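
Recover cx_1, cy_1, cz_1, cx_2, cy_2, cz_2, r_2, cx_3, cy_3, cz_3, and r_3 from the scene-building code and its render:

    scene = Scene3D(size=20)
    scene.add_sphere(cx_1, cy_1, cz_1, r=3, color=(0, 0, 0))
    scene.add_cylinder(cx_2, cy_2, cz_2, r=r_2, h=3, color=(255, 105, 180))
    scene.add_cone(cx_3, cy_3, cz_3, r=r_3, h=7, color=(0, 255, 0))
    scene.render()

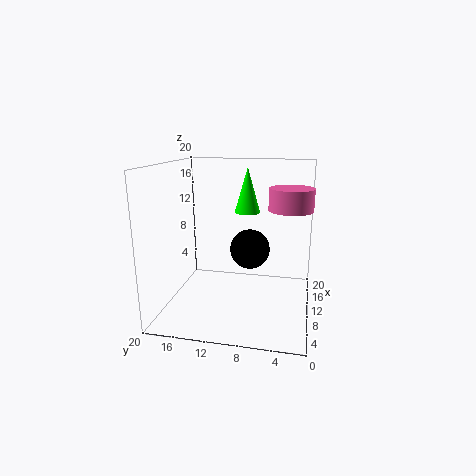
cx_1 = 14; cy_1 = 9; cz_1 = 7; cx_2 = 11; cy_2 = 3; cz_2 = 14; r_2 = 3; cx_3 = 17; cy_3 = 10; cz_3 = 12; r_3 = 2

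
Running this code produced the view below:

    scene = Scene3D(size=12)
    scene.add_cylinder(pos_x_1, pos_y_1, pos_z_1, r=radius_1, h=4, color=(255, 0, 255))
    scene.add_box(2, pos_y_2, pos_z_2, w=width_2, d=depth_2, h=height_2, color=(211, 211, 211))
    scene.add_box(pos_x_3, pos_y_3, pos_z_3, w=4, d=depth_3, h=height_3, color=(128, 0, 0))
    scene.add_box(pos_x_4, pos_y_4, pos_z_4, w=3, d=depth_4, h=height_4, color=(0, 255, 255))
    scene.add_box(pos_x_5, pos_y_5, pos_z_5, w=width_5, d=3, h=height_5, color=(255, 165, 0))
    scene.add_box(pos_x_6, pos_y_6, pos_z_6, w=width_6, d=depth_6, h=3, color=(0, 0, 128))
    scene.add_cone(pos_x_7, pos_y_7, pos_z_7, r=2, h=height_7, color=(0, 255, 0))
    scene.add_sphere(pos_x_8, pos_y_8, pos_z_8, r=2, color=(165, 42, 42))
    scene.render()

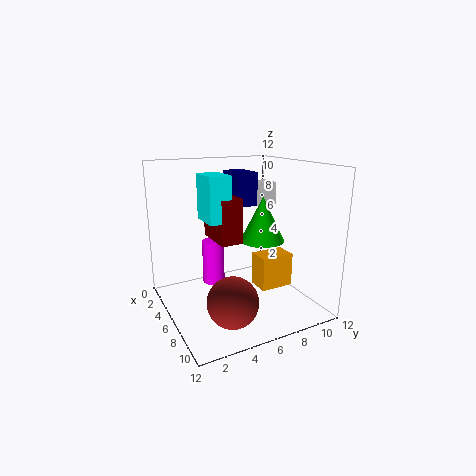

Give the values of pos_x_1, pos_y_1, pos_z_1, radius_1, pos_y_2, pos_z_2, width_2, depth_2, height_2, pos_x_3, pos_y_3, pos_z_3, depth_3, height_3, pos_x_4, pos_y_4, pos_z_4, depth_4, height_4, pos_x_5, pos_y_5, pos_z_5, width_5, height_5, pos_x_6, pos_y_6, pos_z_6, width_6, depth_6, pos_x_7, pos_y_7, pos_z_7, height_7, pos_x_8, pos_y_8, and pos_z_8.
pos_x_1 = 3; pos_y_1 = 5; pos_z_1 = 1; radius_1 = 1; pos_y_2 = 9; pos_z_2 = 8; width_2 = 2; depth_2 = 2; height_2 = 2; pos_x_3 = 1; pos_y_3 = 5; pos_z_3 = 5; depth_3 = 2; height_3 = 4; pos_x_4 = 2; pos_y_4 = 4; pos_z_4 = 7; depth_4 = 2; height_4 = 4; pos_x_5 = 5; pos_y_5 = 8; pos_z_5 = 1; width_5 = 2; height_5 = 3; pos_x_6 = 1; pos_y_6 = 7; pos_z_6 = 8; width_6 = 3; depth_6 = 2; pos_x_7 = 5; pos_y_7 = 9; pos_z_7 = 5; height_7 = 4; pos_x_8 = 9; pos_y_8 = 4; pos_z_8 = 2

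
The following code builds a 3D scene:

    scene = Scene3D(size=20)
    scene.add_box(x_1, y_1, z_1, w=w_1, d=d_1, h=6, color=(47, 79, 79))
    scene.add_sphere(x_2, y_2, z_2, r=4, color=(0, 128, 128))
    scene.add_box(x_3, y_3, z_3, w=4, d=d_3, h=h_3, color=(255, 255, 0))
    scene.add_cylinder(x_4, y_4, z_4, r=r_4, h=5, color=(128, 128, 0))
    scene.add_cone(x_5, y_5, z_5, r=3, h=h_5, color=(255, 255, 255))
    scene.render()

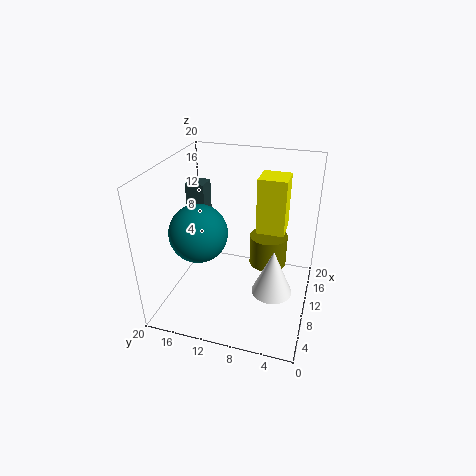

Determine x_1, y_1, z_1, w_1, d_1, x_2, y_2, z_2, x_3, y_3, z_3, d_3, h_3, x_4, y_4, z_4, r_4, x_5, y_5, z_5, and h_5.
x_1 = 15, y_1 = 17, z_1 = 9, w_1 = 3, d_1 = 3, x_2 = 8, y_2 = 15, z_2 = 11, x_3 = 12, y_3 = 4, z_3 = 10, d_3 = 4, h_3 = 8, x_4 = 17, y_4 = 7, z_4 = 2, r_4 = 3, x_5 = 11, y_5 = 5, z_5 = 1, h_5 = 7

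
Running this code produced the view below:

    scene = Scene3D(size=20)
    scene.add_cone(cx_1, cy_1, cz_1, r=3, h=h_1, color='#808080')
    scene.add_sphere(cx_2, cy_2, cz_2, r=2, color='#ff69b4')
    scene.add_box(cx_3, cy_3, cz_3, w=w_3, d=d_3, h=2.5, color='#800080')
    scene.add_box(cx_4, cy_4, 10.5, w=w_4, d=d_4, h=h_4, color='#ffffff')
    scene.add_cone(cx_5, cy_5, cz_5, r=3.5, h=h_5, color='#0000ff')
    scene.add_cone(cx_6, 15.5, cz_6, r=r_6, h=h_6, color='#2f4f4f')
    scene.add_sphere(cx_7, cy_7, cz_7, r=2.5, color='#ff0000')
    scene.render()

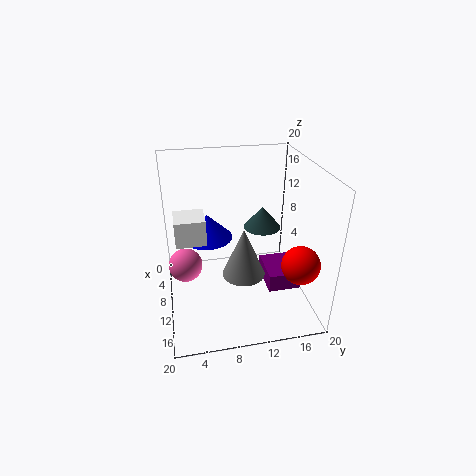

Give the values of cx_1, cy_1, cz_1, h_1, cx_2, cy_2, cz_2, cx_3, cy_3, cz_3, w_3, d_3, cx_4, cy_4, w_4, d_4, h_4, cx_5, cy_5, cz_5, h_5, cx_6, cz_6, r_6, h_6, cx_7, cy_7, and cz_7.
cx_1 = 11.5, cy_1 = 10.5, cz_1 = 5, h_1 = 7, cx_2 = 15, cy_2 = 2.5, cz_2 = 10, cx_3 = 9, cy_3 = 13.5, cz_3 = 3.5, w_3 = 5.5, d_3 = 4.5, cx_4 = 8, cy_4 = 1.5, w_4 = 4, d_4 = 4, h_4 = 3.5, cx_5 = 8, cy_5 = 6, cz_5 = 9.5, h_5 = 3.5, cx_6 = 3, cz_6 = 7.5, r_6 = 3, h_6 = 3.5, cx_7 = 16, cy_7 = 17, cz_7 = 8.5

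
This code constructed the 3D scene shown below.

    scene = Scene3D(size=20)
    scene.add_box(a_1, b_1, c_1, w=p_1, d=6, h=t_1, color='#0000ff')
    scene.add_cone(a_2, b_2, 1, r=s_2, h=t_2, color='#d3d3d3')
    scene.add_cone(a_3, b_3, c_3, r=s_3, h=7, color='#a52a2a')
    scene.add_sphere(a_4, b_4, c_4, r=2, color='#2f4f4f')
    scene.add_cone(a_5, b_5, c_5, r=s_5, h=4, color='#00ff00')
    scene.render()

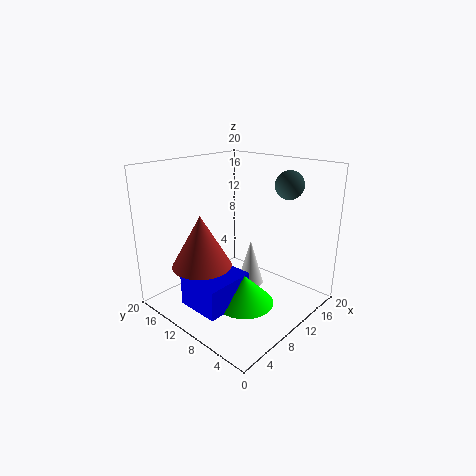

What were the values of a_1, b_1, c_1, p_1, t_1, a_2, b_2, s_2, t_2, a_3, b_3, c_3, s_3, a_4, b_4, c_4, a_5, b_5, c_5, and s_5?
a_1 = 2
b_1 = 7
c_1 = 2
p_1 = 7
t_1 = 4
a_2 = 14
b_2 = 11
s_2 = 2
t_2 = 7
a_3 = 5
b_3 = 12
c_3 = 7
s_3 = 4
a_4 = 16
b_4 = 6
c_4 = 17
a_5 = 8
b_5 = 7
c_5 = 2
s_5 = 4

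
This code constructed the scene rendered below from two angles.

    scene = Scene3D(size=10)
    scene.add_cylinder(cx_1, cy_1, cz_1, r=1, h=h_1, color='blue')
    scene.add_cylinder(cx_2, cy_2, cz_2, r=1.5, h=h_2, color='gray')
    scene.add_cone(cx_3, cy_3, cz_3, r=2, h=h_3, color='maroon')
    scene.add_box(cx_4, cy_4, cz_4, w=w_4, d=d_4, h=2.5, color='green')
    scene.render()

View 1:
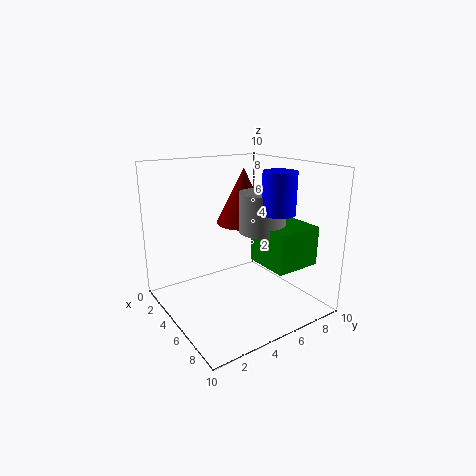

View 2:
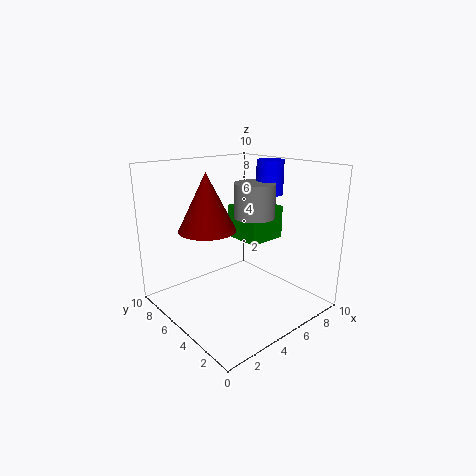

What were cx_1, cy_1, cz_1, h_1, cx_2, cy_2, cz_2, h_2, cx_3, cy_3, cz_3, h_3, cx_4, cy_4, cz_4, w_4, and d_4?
cx_1 = 8.5
cy_1 = 5.5
cz_1 = 7.5
h_1 = 2.5
cx_2 = 7
cy_2 = 5.5
cz_2 = 6
h_2 = 2.5
cx_3 = 3.5
cy_3 = 6.5
cz_3 = 5.5
h_3 = 4
cx_4 = 6.5
cy_4 = 5
cz_4 = 4
w_4 = 3
d_4 = 3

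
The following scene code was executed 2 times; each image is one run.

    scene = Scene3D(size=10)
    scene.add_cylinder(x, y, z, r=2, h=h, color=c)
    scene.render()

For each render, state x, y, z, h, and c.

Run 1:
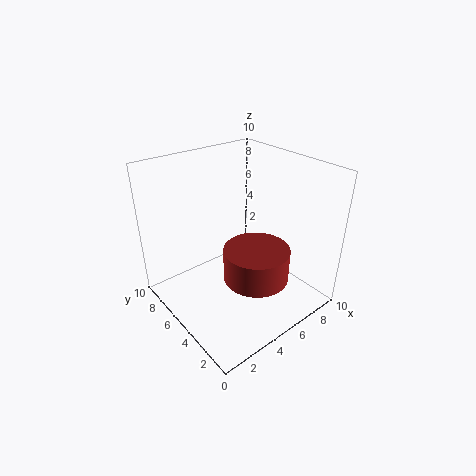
x = 4; y = 2; z = 4; h = 2; c = 'brown'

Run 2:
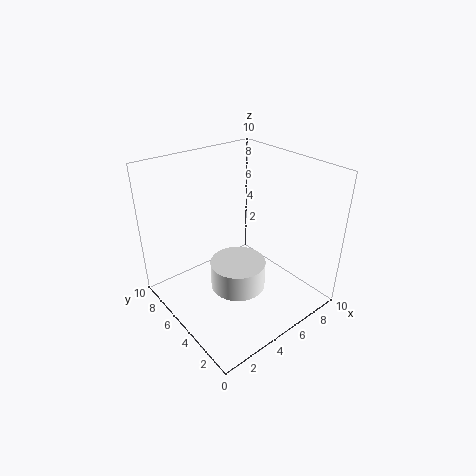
x = 5; y = 5; z = 1; h = 2; c = 'white'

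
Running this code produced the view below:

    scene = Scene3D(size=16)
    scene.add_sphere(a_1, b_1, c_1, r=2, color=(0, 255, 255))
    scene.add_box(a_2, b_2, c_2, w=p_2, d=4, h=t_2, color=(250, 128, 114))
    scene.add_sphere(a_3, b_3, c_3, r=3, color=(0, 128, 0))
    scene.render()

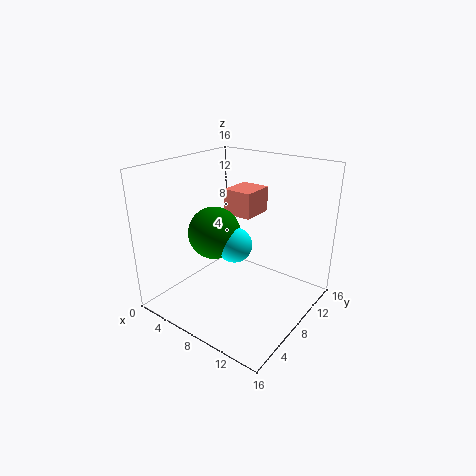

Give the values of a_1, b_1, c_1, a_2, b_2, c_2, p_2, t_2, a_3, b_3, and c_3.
a_1 = 7.5; b_1 = 8; c_1 = 7; a_2 = 4.5; b_2 = 10; c_2 = 9.5; p_2 = 3.5; t_2 = 3; a_3 = 5; b_3 = 7.5; c_3 = 8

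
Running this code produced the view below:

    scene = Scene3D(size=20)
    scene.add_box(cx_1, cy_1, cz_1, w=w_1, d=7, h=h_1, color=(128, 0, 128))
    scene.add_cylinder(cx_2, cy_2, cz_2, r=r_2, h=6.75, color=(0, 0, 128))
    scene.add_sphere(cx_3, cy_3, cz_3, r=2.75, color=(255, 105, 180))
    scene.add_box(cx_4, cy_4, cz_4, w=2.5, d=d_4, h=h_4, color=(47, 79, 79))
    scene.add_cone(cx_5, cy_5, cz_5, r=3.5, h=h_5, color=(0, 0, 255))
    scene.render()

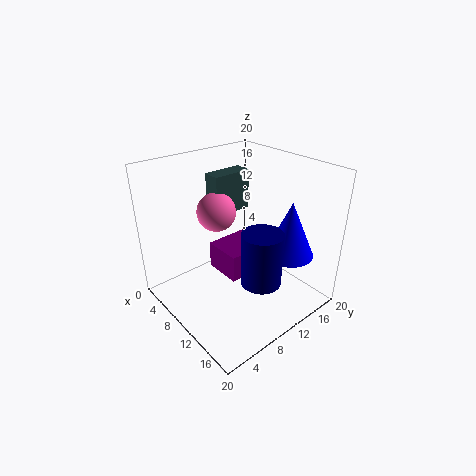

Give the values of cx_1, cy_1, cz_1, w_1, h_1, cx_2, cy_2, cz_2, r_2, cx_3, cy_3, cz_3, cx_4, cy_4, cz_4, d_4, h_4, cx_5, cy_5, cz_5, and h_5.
cx_1 = 3; cy_1 = 10; cz_1 = 1.75; w_1 = 6; h_1 = 4.25; cx_2 = 16.75; cy_2 = 8; cz_2 = 7.5; r_2 = 2.5; cx_3 = 6.5; cy_3 = 9; cz_3 = 13; cx_4 = 4.25; cy_4 = 9; cz_4 = 12.25; d_4 = 5.75; h_4 = 5.75; cx_5 = 14.25; cy_5 = 16; cz_5 = 7; h_5 = 8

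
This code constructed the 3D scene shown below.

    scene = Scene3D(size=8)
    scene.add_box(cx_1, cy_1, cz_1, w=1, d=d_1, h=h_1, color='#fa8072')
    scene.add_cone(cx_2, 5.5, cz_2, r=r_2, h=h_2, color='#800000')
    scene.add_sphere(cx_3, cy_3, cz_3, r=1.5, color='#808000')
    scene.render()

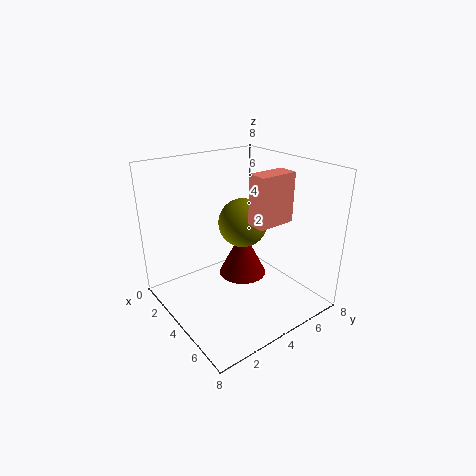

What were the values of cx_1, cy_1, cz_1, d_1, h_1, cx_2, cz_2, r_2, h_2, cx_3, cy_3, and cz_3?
cx_1 = 5.5, cy_1 = 3.5, cz_1 = 5.5, d_1 = 2, h_1 = 2.5, cx_2 = 2.5, cz_2 = 0.5, r_2 = 1.5, h_2 = 3, cx_3 = 2.5, cy_3 = 5.5, cz_3 = 4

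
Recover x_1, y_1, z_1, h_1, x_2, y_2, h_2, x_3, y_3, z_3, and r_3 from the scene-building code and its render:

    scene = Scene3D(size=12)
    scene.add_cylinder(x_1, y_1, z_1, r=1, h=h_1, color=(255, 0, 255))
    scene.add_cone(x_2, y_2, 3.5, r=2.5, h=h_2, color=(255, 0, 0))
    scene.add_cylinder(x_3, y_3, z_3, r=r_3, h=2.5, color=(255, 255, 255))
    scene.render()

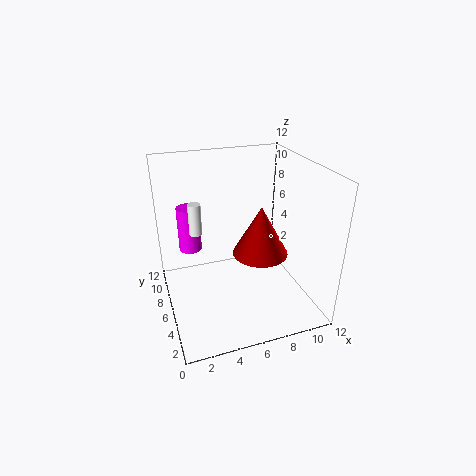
x_1 = 2.5
y_1 = 9
z_1 = 4
h_1 = 4
x_2 = 8.5
y_2 = 7
h_2 = 4.5
x_3 = 2.5
y_3 = 6
z_3 = 7
r_3 = 0.5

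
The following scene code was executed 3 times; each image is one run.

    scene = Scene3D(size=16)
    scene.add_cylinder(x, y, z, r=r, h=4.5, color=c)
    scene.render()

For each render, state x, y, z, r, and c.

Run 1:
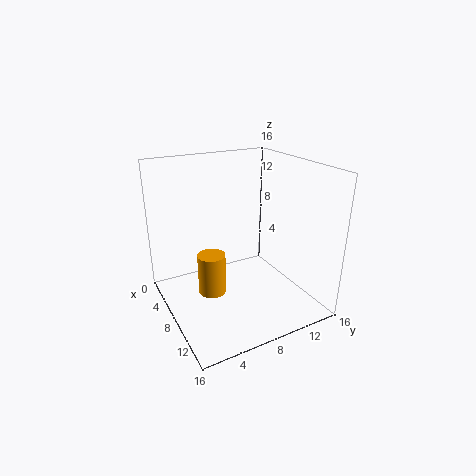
x = 8.5, y = 4.5, z = 2.5, r = 1.5, c = 'orange'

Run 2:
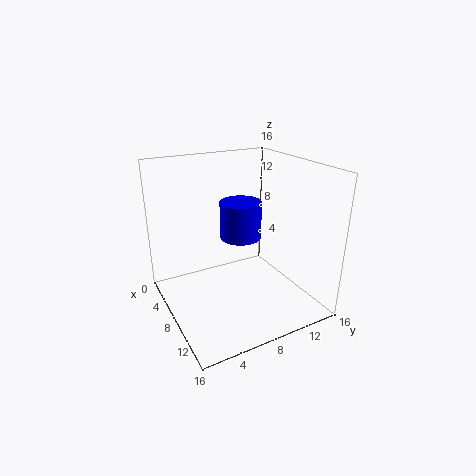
x = 5, y = 10, z = 6.5, r = 2.5, c = 'blue'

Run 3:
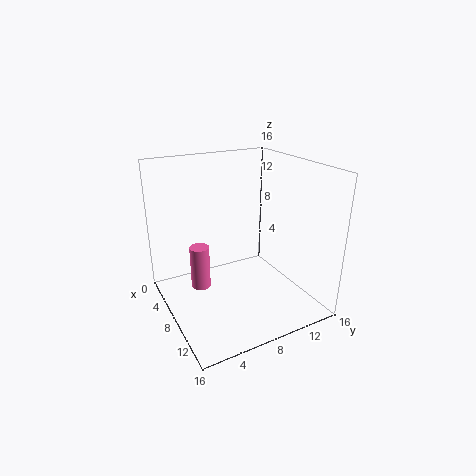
x = 9, y = 3, z = 4, r = 1, c = 'hotpink'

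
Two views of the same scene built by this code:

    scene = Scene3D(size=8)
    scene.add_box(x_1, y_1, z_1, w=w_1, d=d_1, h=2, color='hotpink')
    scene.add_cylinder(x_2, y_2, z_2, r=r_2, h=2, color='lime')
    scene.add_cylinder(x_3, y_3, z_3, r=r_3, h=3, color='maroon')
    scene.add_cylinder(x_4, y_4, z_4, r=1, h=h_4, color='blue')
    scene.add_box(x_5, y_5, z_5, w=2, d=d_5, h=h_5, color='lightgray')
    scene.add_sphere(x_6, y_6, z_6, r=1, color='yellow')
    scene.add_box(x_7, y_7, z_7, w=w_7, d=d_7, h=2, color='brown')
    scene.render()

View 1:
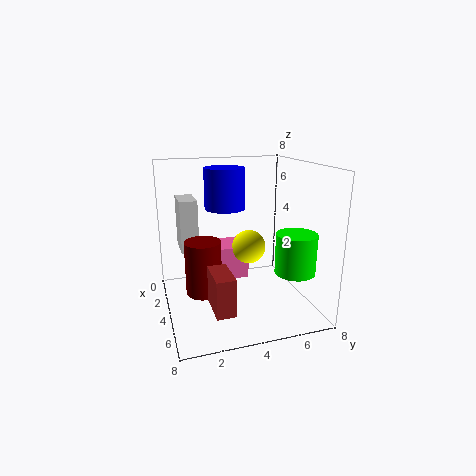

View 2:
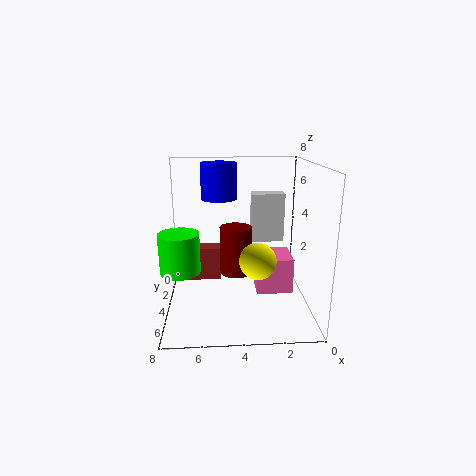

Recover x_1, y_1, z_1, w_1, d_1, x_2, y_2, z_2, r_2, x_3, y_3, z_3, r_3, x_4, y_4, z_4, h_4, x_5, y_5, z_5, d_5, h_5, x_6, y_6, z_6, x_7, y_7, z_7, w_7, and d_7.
x_1 = 1; y_1 = 3; z_1 = 1; w_1 = 2; d_1 = 2; x_2 = 7; y_2 = 6; z_2 = 3; r_2 = 1; x_3 = 4; y_3 = 2; z_3 = 1; r_3 = 1; x_4 = 5; y_4 = 3; z_4 = 6; h_4 = 2; x_5 = 1; y_5 = 1; z_5 = 3; d_5 = 1; h_5 = 3; x_6 = 3; y_6 = 5; z_6 = 3; x_7 = 5; y_7 = 2; z_7 = 1; w_7 = 2; d_7 = 1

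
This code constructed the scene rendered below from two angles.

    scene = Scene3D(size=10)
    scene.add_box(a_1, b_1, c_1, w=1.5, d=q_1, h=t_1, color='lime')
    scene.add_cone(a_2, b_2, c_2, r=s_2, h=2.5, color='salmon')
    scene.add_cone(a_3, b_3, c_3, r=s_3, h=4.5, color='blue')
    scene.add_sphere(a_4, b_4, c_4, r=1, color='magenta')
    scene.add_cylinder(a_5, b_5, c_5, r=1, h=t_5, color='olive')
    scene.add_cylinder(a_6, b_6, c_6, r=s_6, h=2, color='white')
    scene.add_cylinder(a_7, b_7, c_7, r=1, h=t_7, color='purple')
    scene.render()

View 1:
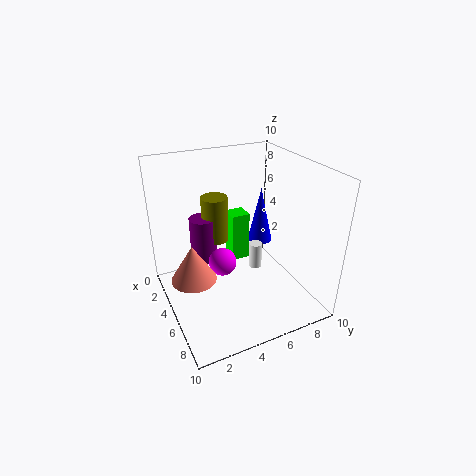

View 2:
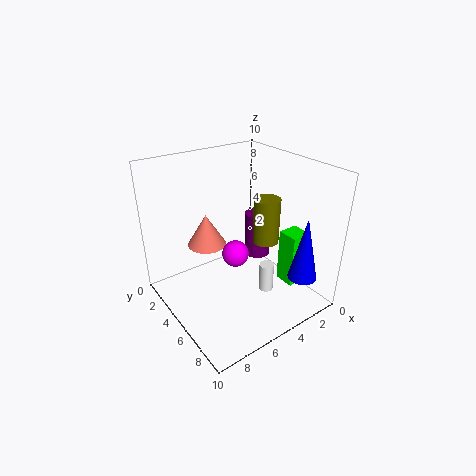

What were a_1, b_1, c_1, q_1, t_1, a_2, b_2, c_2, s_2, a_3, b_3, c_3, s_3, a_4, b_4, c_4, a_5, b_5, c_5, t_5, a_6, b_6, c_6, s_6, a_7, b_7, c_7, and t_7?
a_1 = 0.5
b_1 = 6
c_1 = 1
q_1 = 1.5
t_1 = 4
a_2 = 5.5
b_2 = 1.5
c_2 = 3
s_2 = 1.5
a_3 = 2
b_3 = 8.5
c_3 = 2.5
s_3 = 1
a_4 = 4.5
b_4 = 4
c_4 = 3
a_5 = 2
b_5 = 4.5
c_5 = 3.5
t_5 = 3.5
a_6 = 4
b_6 = 7
c_6 = 1.5
s_6 = 0.5
a_7 = 2
b_7 = 3.5
c_7 = 2
t_7 = 3.5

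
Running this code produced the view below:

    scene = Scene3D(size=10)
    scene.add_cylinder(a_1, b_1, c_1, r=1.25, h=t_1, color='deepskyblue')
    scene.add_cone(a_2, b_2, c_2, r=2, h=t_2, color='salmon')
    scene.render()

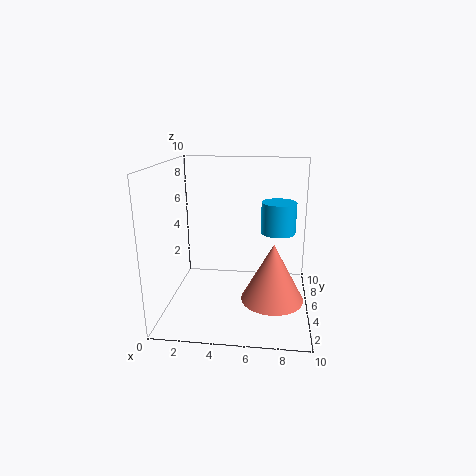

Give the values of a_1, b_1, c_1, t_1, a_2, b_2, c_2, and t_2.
a_1 = 7.75, b_1 = 6.5, c_1 = 5, t_1 = 2.25, a_2 = 7.5, b_2 = 2.75, c_2 = 1.75, t_2 = 3.75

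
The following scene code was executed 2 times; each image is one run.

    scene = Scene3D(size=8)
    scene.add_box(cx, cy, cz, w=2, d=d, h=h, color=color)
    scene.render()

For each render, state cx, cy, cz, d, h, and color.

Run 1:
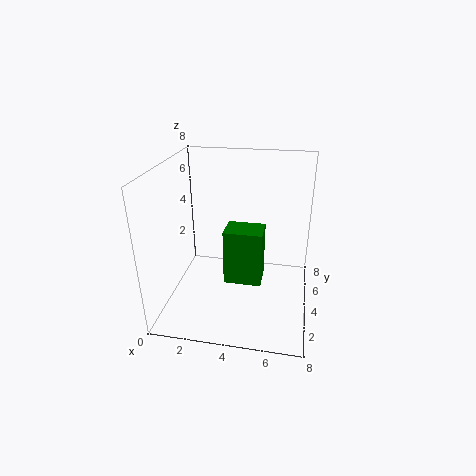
cx = 3.5
cy = 2.5
cz = 2
d = 1.5
h = 3
color = 'green'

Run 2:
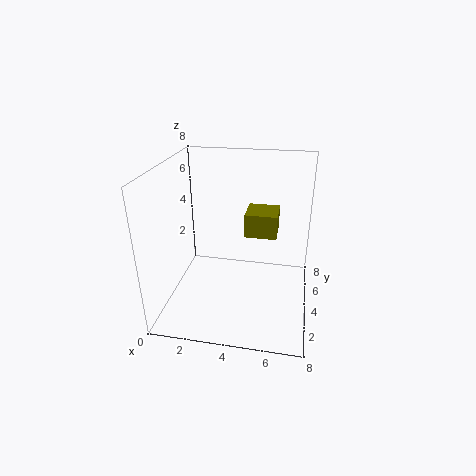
cx = 4
cy = 6
cz = 3
d = 2
h = 1.5
color = 'olive'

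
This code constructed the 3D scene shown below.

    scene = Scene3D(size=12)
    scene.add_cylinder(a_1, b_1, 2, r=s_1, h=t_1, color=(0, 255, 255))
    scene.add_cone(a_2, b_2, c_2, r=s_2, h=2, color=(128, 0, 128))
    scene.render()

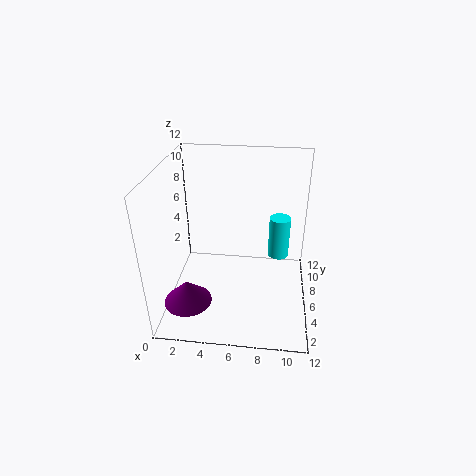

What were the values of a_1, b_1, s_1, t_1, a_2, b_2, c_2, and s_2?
a_1 = 9.5, b_1 = 10, s_1 = 1, t_1 = 4, a_2 = 2, b_2 = 3.5, c_2 = 1, s_2 = 2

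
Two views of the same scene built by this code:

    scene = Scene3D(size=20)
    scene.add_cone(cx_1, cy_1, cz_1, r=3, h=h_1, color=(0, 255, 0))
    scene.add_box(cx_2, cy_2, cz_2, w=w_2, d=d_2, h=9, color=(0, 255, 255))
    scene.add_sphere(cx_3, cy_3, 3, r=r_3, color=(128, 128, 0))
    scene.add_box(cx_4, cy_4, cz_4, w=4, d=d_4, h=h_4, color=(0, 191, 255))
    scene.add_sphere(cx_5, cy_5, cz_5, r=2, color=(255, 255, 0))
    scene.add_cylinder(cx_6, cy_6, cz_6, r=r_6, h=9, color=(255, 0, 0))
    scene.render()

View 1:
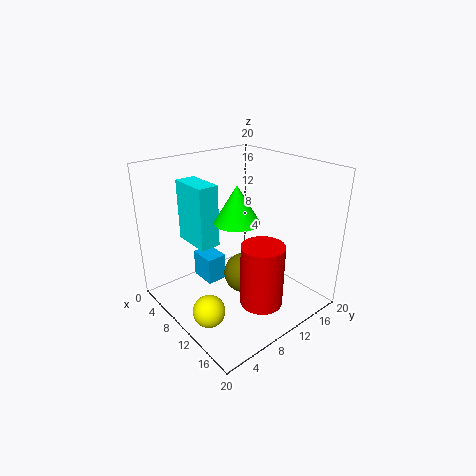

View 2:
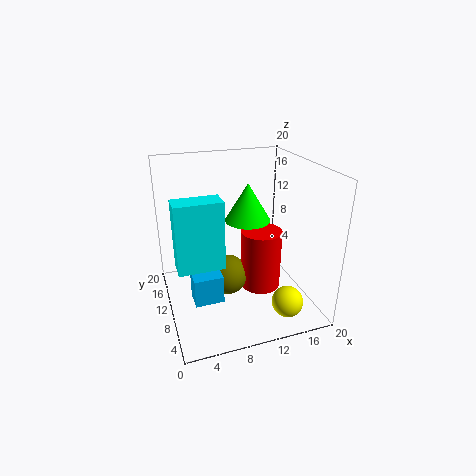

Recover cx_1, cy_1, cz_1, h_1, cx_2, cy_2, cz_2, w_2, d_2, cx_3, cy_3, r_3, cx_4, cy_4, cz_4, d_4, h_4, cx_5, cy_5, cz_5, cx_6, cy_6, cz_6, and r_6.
cx_1 = 11, cy_1 = 9, cz_1 = 13, h_1 = 5, cx_2 = 1, cy_2 = 6, cz_2 = 8, w_2 = 6, d_2 = 3, cx_3 = 9, cy_3 = 12, r_3 = 3, cx_4 = 3, cy_4 = 7, cz_4 = 2, d_4 = 3, h_4 = 4, cx_5 = 14, cy_5 = 2, cz_5 = 4, cx_6 = 14, cy_6 = 11, cz_6 = 1, r_6 = 3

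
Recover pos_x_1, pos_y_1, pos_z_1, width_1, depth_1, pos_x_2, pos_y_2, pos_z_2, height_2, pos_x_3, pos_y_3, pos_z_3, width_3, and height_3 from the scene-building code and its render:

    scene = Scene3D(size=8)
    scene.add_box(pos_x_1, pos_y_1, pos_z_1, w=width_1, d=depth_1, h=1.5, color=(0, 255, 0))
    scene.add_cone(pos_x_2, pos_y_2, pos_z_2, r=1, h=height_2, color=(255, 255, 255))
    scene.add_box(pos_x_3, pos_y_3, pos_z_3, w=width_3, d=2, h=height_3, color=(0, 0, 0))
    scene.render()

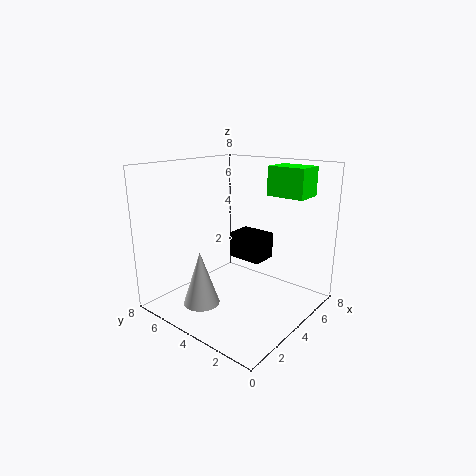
pos_x_1 = 4.5, pos_y_1 = 0.5, pos_z_1 = 6.5, width_1 = 1.5, depth_1 = 2, pos_x_2 = 2, pos_y_2 = 5, pos_z_2 = 0.5, height_2 = 3, pos_x_3 = 4.5, pos_y_3 = 3, pos_z_3 = 2.5, width_3 = 1.5, height_3 = 1.5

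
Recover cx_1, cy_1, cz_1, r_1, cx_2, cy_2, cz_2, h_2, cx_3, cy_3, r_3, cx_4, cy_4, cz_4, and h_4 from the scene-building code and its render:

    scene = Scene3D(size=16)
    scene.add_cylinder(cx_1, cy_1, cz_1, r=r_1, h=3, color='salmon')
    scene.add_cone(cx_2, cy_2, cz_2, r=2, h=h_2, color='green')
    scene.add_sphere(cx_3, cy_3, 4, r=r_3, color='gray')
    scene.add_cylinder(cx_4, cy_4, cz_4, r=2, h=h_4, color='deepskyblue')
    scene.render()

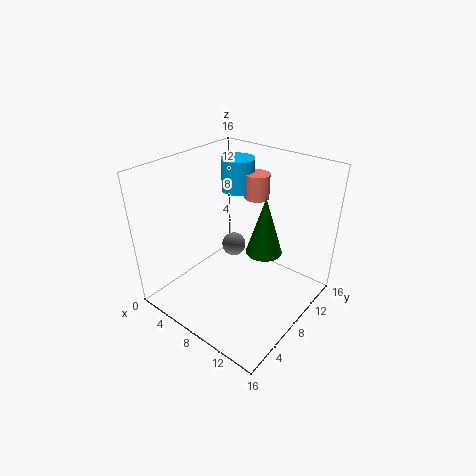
cx_1 = 6.5
cy_1 = 13.5
cz_1 = 10.5
r_1 = 1.5
cx_2 = 10.5
cy_2 = 9.5
cz_2 = 6.5
h_2 = 6.5
cx_3 = 4.5
cy_3 = 11.5
r_3 = 1.5
cx_4 = 4
cy_4 = 13
cz_4 = 11
h_4 = 4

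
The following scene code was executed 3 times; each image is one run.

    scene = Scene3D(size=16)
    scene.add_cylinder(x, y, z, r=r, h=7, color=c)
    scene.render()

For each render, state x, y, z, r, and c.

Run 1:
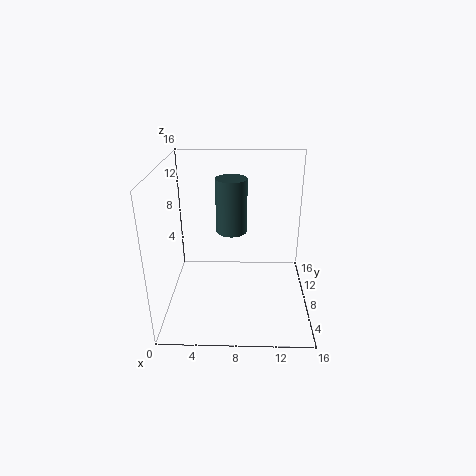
x = 7
y = 14
z = 6
r = 2
c = 'darkslategray'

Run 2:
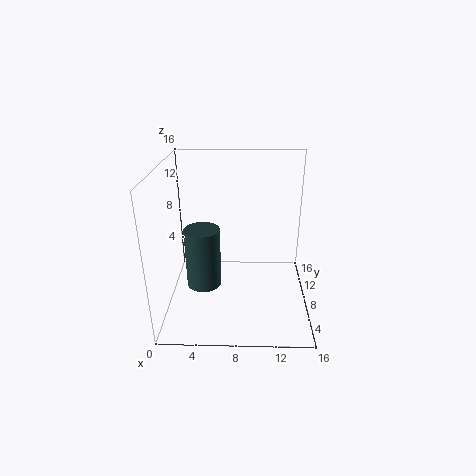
x = 4
y = 8
z = 2
r = 2
c = 'darkslategray'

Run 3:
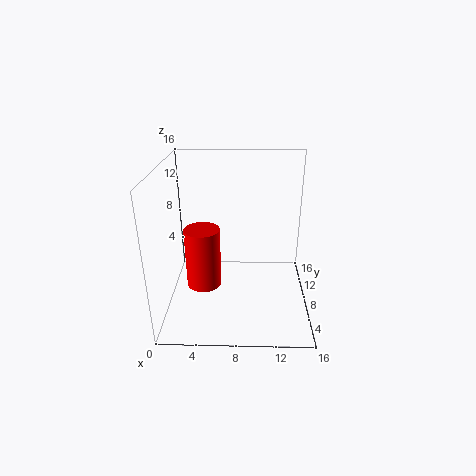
x = 4
y = 8
z = 2
r = 2
c = 'red'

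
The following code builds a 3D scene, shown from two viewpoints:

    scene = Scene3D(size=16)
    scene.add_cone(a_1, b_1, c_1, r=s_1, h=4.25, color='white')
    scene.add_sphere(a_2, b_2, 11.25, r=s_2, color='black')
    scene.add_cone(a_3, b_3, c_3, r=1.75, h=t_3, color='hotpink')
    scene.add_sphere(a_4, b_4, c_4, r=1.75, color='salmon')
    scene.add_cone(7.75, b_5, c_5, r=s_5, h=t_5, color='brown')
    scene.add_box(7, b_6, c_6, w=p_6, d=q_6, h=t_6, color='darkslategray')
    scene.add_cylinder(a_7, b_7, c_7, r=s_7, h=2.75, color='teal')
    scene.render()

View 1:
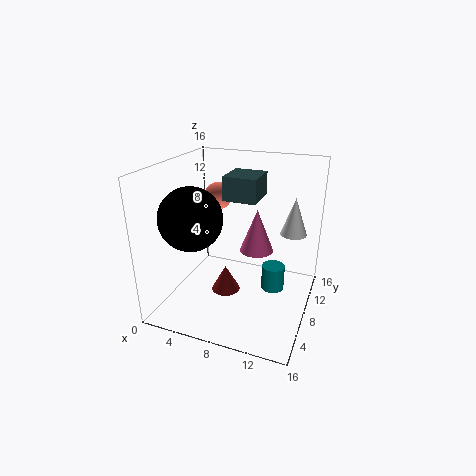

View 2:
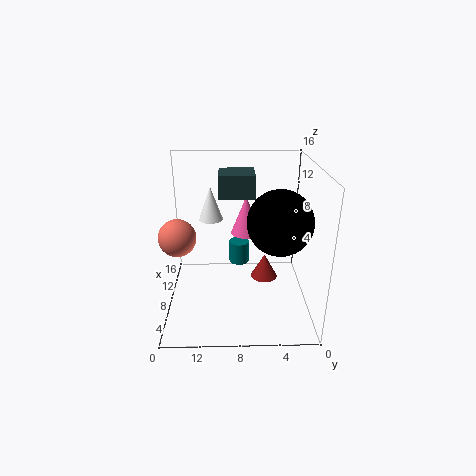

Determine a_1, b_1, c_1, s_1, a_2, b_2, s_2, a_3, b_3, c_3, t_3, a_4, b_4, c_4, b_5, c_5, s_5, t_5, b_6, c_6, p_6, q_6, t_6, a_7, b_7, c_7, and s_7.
a_1 = 13.5, b_1 = 11.25, c_1 = 8, s_1 = 1.5, a_2 = 4.5, b_2 = 4, s_2 = 3.25, a_3 = 10.5, b_3 = 7, c_3 = 7.5, t_3 = 4.5, a_4 = 3, b_4 = 13.75, c_4 = 10.5, b_5 = 5, c_5 = 3.25, s_5 = 1.5, t_5 = 2.75, b_6 = 6.25, c_6 = 12.75, p_6 = 3.5, q_6 = 3.75, t_6 = 2.5, a_7 = 12.25, b_7 = 7.75, c_7 = 2.75, s_7 = 1.25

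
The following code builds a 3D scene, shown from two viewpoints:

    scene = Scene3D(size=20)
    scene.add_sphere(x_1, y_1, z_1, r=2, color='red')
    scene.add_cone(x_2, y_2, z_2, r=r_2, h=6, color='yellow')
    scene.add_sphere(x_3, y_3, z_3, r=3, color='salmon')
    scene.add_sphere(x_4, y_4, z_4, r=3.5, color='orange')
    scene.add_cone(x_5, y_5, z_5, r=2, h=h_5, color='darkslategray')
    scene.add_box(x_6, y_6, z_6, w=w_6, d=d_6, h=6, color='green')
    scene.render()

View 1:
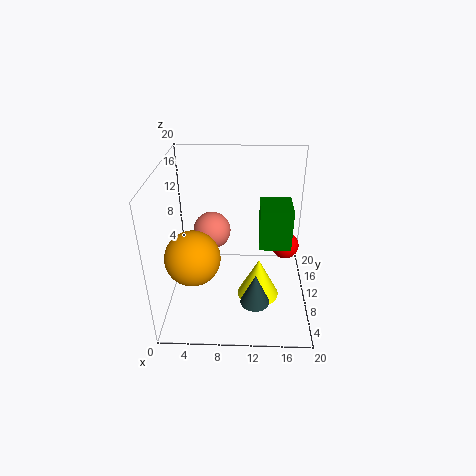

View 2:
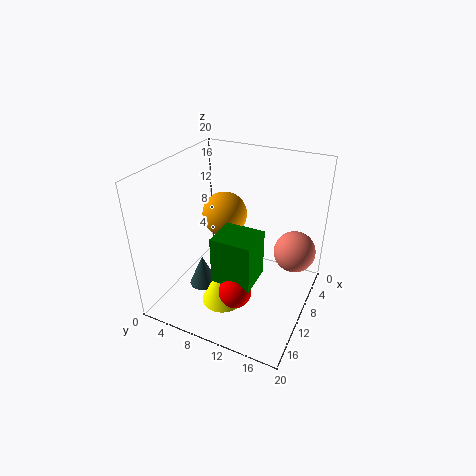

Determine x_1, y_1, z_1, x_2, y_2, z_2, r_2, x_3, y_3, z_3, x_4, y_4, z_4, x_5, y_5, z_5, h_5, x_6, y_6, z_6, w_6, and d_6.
x_1 = 17; y_1 = 13; z_1 = 7; x_2 = 13; y_2 = 9; z_2 = 1; r_2 = 3; x_3 = 5.5; y_3 = 17; z_3 = 7; x_4 = 4.5; y_4 = 5; z_4 = 10; x_5 = 12.5; y_5 = 5.5; z_5 = 2.5; h_5 = 4.5; x_6 = 13; y_6 = 10; z_6 = 8; w_6 = 4.5; d_6 = 5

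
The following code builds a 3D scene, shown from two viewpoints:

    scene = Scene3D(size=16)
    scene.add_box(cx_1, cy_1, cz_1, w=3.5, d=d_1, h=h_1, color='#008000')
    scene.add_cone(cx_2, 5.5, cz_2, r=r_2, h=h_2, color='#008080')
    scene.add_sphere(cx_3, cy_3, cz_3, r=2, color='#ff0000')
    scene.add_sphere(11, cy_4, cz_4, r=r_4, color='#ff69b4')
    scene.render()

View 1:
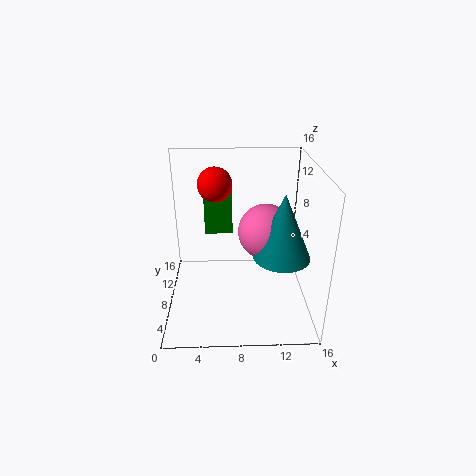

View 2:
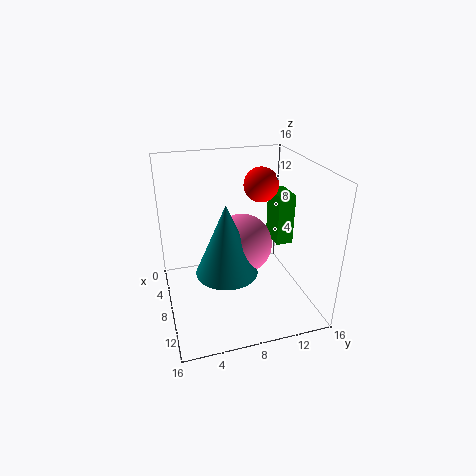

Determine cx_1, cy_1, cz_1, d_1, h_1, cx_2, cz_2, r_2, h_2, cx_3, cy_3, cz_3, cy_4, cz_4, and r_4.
cx_1 = 4, cy_1 = 13, cz_1 = 6, d_1 = 2, h_1 = 6, cx_2 = 12.5, cz_2 = 7, r_2 = 3, h_2 = 7, cx_3 = 5.5, cy_3 = 11.5, cz_3 = 13, cy_4 = 7.5, cz_4 = 9, r_4 = 3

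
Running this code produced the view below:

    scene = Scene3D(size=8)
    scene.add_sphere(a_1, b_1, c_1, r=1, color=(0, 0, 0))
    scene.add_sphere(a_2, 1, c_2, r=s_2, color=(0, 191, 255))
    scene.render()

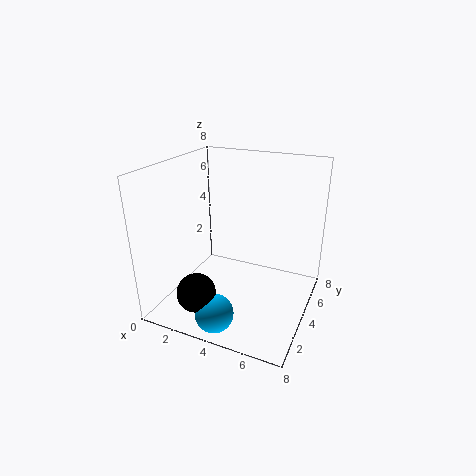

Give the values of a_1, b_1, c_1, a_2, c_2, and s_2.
a_1 = 3; b_1 = 1; c_1 = 2; a_2 = 4; c_2 = 1; s_2 = 1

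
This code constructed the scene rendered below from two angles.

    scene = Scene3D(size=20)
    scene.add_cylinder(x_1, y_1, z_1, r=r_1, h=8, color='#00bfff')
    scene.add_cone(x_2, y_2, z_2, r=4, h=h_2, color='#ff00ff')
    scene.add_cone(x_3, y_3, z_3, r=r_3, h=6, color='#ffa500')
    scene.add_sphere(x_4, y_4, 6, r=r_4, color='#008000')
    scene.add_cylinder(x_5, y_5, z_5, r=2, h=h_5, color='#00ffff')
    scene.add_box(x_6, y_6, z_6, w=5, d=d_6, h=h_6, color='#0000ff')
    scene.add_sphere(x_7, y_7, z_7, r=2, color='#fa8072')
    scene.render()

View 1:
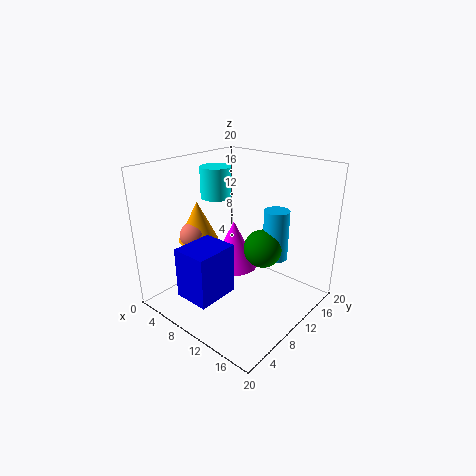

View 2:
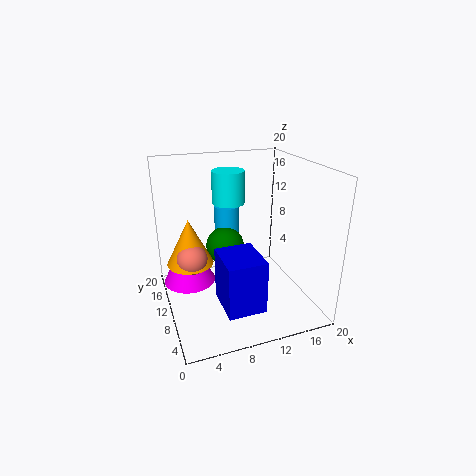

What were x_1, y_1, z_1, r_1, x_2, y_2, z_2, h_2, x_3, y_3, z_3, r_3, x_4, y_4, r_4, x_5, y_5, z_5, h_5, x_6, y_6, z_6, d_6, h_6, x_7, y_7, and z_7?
x_1 = 11; y_1 = 18; z_1 = 4; r_1 = 2; x_2 = 4; y_2 = 16; z_2 = 1; h_2 = 8; x_3 = 3; y_3 = 9; z_3 = 8; r_3 = 3; x_4 = 10; y_4 = 16; r_4 = 3; x_5 = 8; y_5 = 8; z_5 = 16; h_5 = 4; x_6 = 6; y_6 = 2; z_6 = 3; d_6 = 6; h_6 = 7; x_7 = 3; y_7 = 8; z_7 = 9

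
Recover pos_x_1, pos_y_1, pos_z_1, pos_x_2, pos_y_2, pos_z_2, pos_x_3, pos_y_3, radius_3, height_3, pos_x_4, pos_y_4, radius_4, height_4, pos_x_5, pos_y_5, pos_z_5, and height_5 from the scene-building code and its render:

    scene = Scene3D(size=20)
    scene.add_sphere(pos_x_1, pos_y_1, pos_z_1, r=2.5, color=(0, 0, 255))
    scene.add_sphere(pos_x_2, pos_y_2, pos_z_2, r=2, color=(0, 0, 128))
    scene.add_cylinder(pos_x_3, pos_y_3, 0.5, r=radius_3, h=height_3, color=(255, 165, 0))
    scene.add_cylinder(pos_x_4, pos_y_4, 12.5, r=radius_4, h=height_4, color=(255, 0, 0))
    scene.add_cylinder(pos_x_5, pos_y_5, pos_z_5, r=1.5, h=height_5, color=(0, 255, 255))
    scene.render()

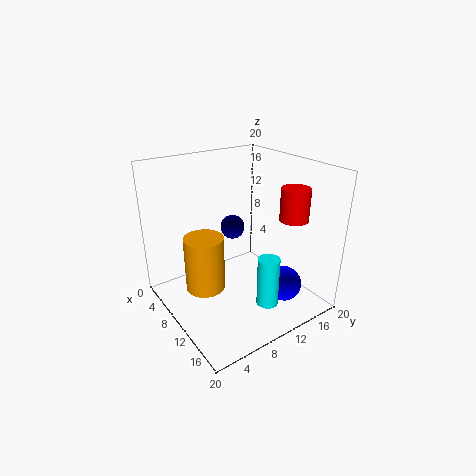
pos_x_1 = 14.5
pos_y_1 = 15
pos_z_1 = 3
pos_x_2 = 2
pos_y_2 = 14.5
pos_z_2 = 7.5
pos_x_3 = 5.5
pos_y_3 = 7
radius_3 = 3
height_3 = 8.5
pos_x_4 = 14
pos_y_4 = 16.5
radius_4 = 2
height_4 = 4.5
pos_x_5 = 15
pos_y_5 = 11.5
pos_z_5 = 1.5
height_5 = 7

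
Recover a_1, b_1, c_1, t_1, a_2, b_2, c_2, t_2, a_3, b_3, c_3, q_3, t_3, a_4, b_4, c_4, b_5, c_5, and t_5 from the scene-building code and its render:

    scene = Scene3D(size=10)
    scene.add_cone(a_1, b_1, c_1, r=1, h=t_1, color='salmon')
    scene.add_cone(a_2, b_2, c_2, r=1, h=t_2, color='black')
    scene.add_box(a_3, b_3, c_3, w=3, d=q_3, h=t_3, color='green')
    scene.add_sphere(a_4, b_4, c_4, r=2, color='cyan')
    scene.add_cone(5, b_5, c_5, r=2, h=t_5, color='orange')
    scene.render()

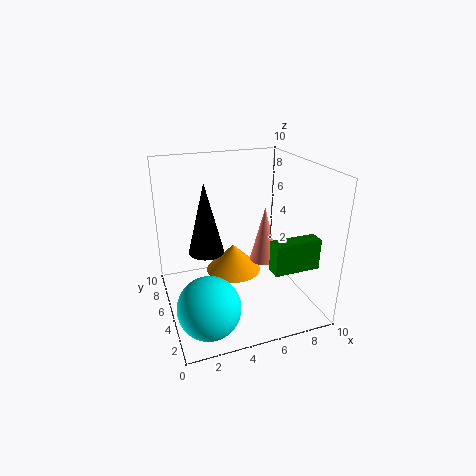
a_1 = 7, b_1 = 5, c_1 = 3, t_1 = 4, a_2 = 2, b_2 = 2, c_2 = 6, t_2 = 4, a_3 = 6, b_3 = 1, c_3 = 4, q_3 = 1, t_3 = 2, a_4 = 2, b_4 = 2, c_4 = 2, b_5 = 6, c_5 = 2, t_5 = 2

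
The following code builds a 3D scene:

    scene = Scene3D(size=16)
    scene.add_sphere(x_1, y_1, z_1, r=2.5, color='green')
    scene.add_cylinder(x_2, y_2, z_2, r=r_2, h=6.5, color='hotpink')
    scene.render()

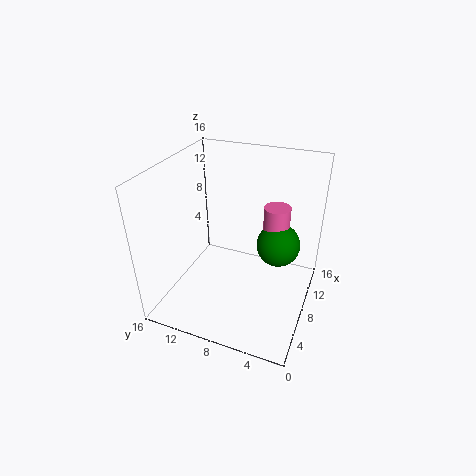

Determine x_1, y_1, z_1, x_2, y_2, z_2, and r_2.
x_1 = 10.5
y_1 = 4
z_1 = 6.5
x_2 = 11
y_2 = 4.5
z_2 = 4.5
r_2 = 1.5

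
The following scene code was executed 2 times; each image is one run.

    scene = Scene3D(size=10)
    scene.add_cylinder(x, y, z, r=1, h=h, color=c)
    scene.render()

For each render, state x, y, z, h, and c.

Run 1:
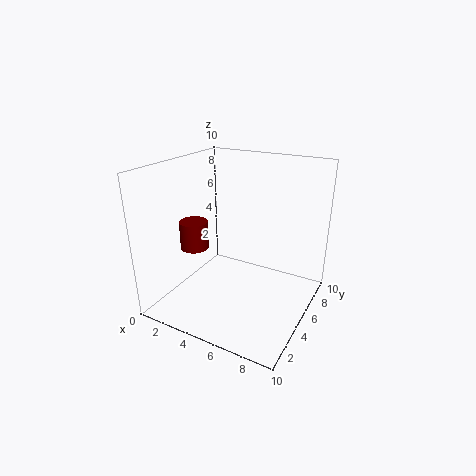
x = 2; y = 4; z = 4; h = 2; c = 'maroon'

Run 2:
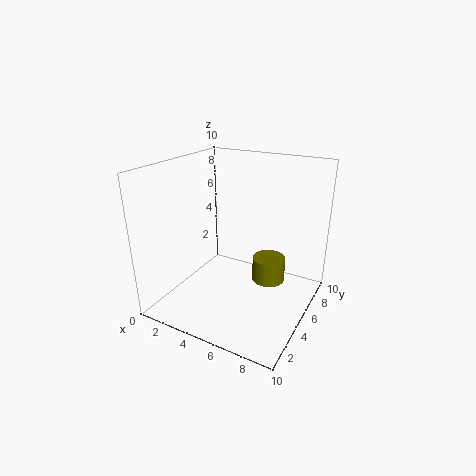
x = 8; y = 3.5; z = 3.5; h = 1.5; c = 'olive'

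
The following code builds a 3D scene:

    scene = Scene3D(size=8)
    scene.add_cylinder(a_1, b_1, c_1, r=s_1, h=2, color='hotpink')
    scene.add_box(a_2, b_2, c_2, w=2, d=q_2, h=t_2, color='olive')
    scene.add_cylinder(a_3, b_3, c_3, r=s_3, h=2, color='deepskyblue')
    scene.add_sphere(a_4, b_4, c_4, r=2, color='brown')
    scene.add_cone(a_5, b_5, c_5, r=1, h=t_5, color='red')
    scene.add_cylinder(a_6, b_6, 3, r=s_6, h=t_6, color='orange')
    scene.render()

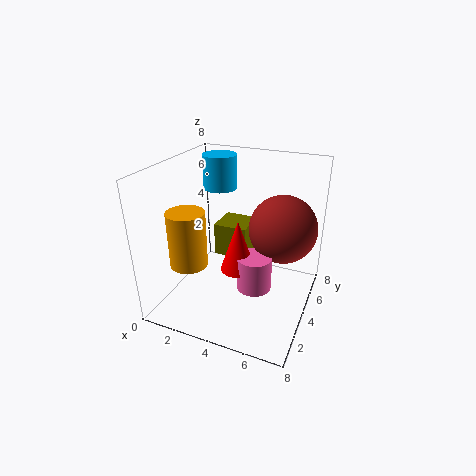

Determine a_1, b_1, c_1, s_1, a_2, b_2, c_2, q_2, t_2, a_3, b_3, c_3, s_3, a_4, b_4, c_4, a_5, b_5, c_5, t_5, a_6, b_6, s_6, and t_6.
a_1 = 5
b_1 = 4
c_1 = 1
s_1 = 1
a_2 = 2
b_2 = 5
c_2 = 2
q_2 = 2
t_2 = 2
a_3 = 2
b_3 = 6
c_3 = 6
s_3 = 1
a_4 = 6
b_4 = 6
c_4 = 4
a_5 = 4
b_5 = 4
c_5 = 2
t_5 = 3
a_6 = 2
b_6 = 2
s_6 = 1
t_6 = 3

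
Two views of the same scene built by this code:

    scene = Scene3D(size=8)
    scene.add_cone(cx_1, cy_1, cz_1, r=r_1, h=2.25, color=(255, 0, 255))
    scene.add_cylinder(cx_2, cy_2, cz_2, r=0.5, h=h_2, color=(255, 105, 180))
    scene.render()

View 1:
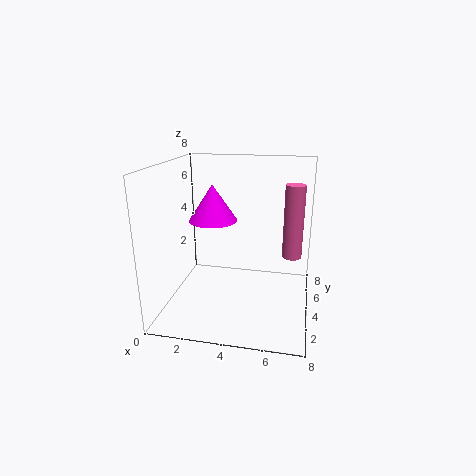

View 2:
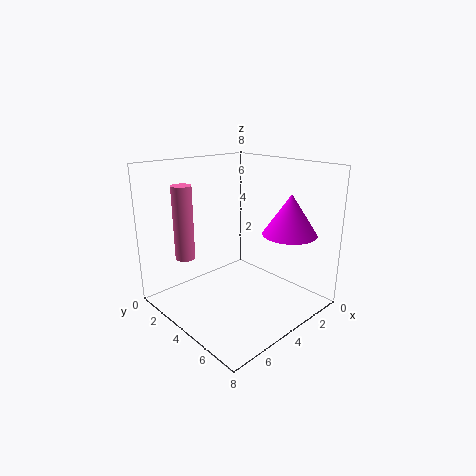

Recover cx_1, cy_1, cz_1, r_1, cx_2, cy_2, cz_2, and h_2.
cx_1 = 2, cy_1 = 6, cz_1 = 4.25, r_1 = 1.5, cx_2 = 7, cy_2 = 3.25, cz_2 = 3.5, h_2 = 3.75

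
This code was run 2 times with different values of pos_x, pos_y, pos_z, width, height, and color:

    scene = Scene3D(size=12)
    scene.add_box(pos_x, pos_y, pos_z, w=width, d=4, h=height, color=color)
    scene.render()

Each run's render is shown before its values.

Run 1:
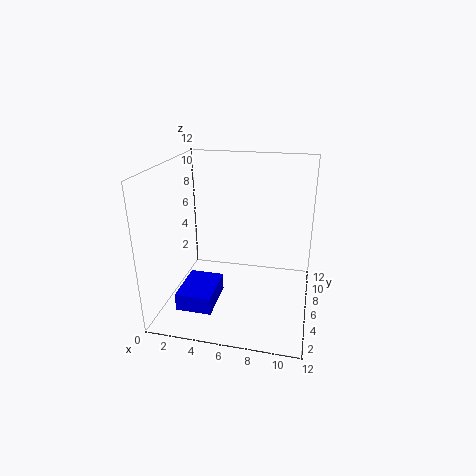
pos_x = 1.5; pos_y = 2.5; pos_z = 0.5; width = 3; height = 1.5; color = 'blue'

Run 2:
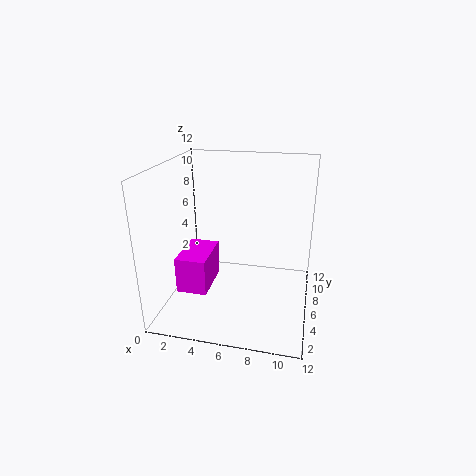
pos_x = 1.5; pos_y = 3; pos_z = 2; width = 2.5; height = 3; color = 'magenta'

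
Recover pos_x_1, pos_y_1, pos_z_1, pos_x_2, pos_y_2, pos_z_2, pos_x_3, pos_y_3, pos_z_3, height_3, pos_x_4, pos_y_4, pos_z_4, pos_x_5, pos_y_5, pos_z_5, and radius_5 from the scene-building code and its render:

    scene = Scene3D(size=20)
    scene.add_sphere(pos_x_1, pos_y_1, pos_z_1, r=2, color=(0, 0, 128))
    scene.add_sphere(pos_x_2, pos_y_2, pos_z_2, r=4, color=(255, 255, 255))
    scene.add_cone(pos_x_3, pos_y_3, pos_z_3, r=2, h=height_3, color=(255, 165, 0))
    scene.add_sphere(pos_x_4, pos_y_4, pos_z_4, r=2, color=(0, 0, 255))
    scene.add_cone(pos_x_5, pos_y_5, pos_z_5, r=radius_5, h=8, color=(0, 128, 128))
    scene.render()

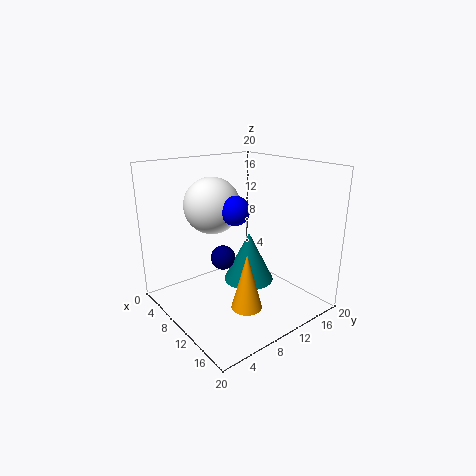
pos_x_1 = 3.5, pos_y_1 = 12, pos_z_1 = 4, pos_x_2 = 6, pos_y_2 = 8.5, pos_z_2 = 14, pos_x_3 = 15, pos_y_3 = 7.5, pos_z_3 = 2.5, height_3 = 7.5, pos_x_4 = 10, pos_y_4 = 9.5, pos_z_4 = 14, pos_x_5 = 6.5, pos_y_5 = 15, pos_z_5 = 0.5, radius_5 = 4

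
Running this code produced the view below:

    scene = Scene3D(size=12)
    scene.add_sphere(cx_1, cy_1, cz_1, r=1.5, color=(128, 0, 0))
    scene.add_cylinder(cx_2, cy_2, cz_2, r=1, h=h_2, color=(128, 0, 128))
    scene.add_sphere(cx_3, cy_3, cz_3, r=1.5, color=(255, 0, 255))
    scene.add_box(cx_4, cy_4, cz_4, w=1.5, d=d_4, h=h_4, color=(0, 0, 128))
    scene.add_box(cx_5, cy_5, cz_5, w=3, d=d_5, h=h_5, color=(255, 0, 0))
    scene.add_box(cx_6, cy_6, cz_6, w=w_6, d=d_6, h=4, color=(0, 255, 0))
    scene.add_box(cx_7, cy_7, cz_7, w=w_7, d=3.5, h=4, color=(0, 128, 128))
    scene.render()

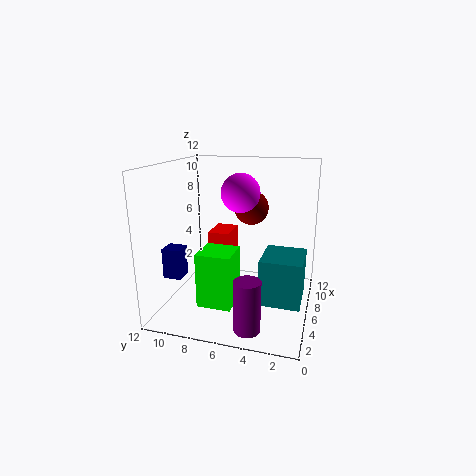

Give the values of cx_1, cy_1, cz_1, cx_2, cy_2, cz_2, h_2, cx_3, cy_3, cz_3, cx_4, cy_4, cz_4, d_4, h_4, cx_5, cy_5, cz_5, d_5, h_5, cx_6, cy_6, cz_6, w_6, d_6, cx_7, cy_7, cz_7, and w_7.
cx_1 = 8.5, cy_1 = 5.5, cz_1 = 8, cx_2 = 1.5, cy_2 = 4, cz_2 = 0.5, h_2 = 4, cx_3 = 5, cy_3 = 5.5, cz_3 = 10, cx_4 = 3, cy_4 = 10, cz_4 = 3, d_4 = 1.5, h_4 = 2.5, cx_5 = 8, cy_5 = 7.5, cz_5 = 2, d_5 = 2, h_5 = 3.5, cx_6 = 0.5, cy_6 = 5, cz_6 = 2.5, w_6 = 2.5, d_6 = 2.5, cx_7 = 5, cy_7 = 0.5, cz_7 = 0.5, w_7 = 4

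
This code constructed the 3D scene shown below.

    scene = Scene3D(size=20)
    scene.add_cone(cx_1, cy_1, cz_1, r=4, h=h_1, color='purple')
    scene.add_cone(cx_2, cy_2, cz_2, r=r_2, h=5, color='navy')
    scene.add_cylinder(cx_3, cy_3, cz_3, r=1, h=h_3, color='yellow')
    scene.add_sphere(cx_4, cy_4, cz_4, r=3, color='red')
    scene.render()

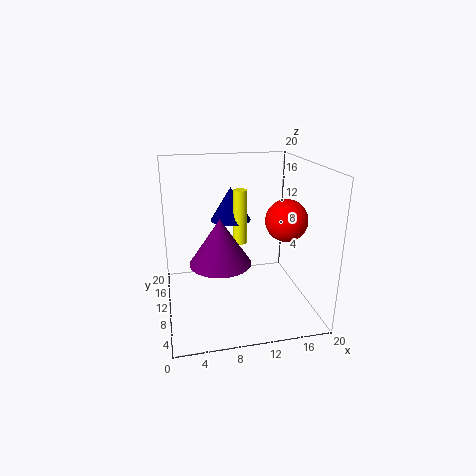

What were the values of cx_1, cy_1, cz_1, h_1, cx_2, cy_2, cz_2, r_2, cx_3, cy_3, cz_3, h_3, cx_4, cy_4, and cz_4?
cx_1 = 7; cy_1 = 7; cz_1 = 8; h_1 = 6; cx_2 = 10; cy_2 = 15; cz_2 = 11; r_2 = 3; cx_3 = 11; cy_3 = 13; cz_3 = 8; h_3 = 8; cx_4 = 17; cy_4 = 10; cz_4 = 12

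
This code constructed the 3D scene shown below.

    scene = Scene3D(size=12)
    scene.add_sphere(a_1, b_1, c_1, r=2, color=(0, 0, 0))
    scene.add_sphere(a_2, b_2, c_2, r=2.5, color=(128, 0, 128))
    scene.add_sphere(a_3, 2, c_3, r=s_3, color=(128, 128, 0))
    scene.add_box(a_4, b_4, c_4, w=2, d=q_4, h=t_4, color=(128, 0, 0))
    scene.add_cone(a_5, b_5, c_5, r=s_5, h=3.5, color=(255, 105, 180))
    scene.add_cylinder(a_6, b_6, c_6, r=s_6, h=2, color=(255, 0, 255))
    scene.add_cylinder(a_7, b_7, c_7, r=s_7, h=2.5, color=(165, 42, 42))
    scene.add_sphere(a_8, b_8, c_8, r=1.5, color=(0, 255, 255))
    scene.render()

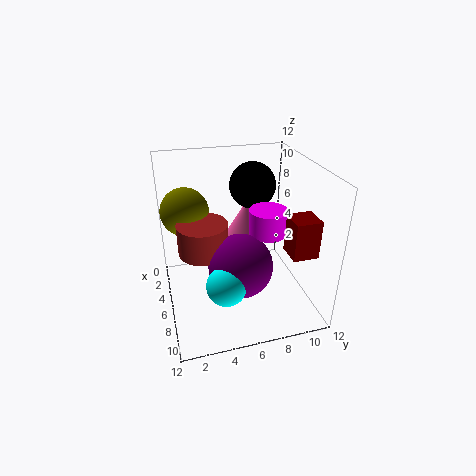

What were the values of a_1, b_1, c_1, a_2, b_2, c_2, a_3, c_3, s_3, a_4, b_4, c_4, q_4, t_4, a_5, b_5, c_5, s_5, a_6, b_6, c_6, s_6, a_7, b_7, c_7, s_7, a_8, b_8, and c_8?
a_1 = 3.5
b_1 = 8
c_1 = 9.5
a_2 = 8.5
b_2 = 5.5
c_2 = 5
a_3 = 4
c_3 = 8
s_3 = 2
a_4 = 8.5
b_4 = 9
c_4 = 6
q_4 = 2
t_4 = 3
a_5 = 2
b_5 = 8
c_5 = 4
s_5 = 2
a_6 = 7.5
b_6 = 8
c_6 = 7
s_6 = 1.5
a_7 = 6.5
b_7 = 3
c_7 = 5.5
s_7 = 2
a_8 = 10
b_8 = 4
c_8 = 4.5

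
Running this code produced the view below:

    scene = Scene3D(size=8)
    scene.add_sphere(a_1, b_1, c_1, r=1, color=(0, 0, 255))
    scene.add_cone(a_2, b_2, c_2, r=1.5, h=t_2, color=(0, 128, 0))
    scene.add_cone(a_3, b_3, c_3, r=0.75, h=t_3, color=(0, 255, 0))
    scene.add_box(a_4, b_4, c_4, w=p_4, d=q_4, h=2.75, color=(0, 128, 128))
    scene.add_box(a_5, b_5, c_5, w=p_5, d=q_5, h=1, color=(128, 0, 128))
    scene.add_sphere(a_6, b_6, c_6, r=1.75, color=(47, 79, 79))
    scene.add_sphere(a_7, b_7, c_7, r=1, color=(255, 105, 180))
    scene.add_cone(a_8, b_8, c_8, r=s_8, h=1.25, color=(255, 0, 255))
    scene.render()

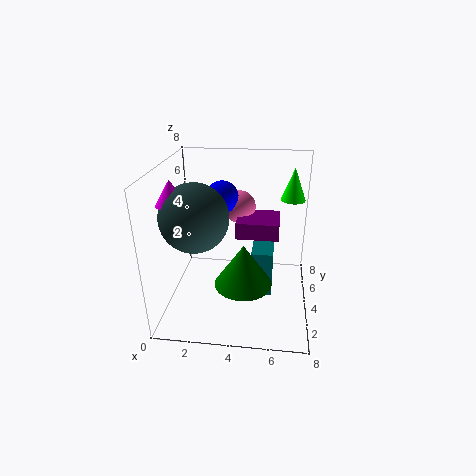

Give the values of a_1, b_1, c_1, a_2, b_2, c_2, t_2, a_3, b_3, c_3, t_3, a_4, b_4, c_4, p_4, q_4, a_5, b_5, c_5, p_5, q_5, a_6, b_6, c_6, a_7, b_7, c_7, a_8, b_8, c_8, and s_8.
a_1 = 2.75; b_1 = 6.25; c_1 = 5.5; a_2 = 4.5; b_2 = 2.25; c_2 = 2.25; t_2 = 2.25; a_3 = 7; b_3 = 7; c_3 = 5.25; t_3 = 2; a_4 = 4.75; b_4 = 4; c_4 = 0.25; p_4 = 1.25; q_4 = 1.75; a_5 = 3.75; b_5 = 4.75; c_5 = 3.5; p_5 = 2.5; q_5 = 2.25; a_6 = 2; b_6 = 2.5; c_6 = 5.75; a_7 = 3.75; b_7 = 6.75; c_7 = 4.75; a_8 = 1; b_8 = 2.25; c_8 = 6.5; s_8 = 0.75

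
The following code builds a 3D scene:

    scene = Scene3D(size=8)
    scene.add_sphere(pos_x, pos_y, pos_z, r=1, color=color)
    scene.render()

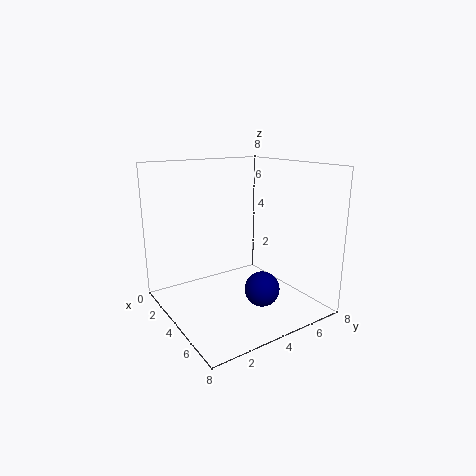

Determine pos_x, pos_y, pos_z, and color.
pos_x = 5
pos_y = 5
pos_z = 1
color = 'navy'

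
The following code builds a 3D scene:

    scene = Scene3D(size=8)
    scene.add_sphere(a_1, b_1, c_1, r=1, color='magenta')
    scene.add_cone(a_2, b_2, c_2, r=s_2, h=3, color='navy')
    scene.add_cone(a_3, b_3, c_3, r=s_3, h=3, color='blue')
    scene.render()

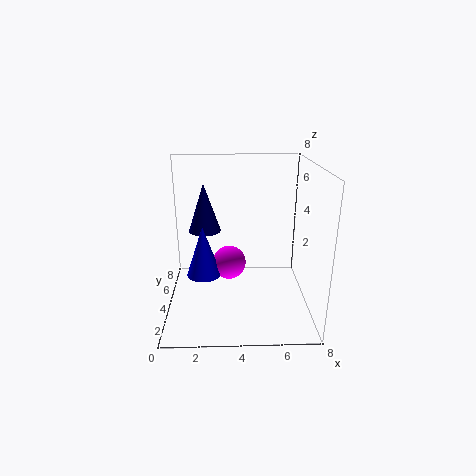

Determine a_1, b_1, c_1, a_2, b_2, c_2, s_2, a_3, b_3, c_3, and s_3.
a_1 = 3.5; b_1 = 5; c_1 = 2; a_2 = 2; b_2 = 6.5; c_2 = 3.5; s_2 = 1; a_3 = 2; b_3 = 4.5; c_3 = 1.5; s_3 = 1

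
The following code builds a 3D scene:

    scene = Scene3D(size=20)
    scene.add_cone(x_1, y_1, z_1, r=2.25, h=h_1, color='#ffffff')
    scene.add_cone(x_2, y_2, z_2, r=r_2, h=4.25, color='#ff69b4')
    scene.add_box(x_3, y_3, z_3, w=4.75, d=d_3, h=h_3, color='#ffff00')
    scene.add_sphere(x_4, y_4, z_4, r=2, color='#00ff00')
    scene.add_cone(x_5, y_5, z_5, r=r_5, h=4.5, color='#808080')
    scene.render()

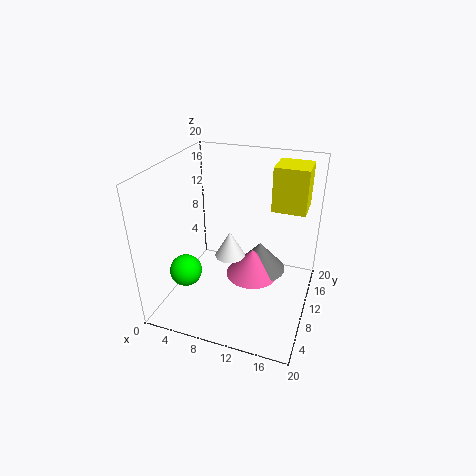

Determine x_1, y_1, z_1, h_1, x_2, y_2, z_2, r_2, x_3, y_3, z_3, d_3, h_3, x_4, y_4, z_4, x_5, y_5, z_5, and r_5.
x_1 = 8, y_1 = 12, z_1 = 5.5, h_1 = 4, x_2 = 11.25, y_2 = 13, z_2 = 2.25, r_2 = 4, x_3 = 13.75, y_3 = 13, z_3 = 13.25, d_3 = 4.75, h_3 = 6.25, x_4 = 5.5, y_4 = 3, z_4 = 8.25, x_5 = 12, y_5 = 14.5, z_5 = 2.5, r_5 = 4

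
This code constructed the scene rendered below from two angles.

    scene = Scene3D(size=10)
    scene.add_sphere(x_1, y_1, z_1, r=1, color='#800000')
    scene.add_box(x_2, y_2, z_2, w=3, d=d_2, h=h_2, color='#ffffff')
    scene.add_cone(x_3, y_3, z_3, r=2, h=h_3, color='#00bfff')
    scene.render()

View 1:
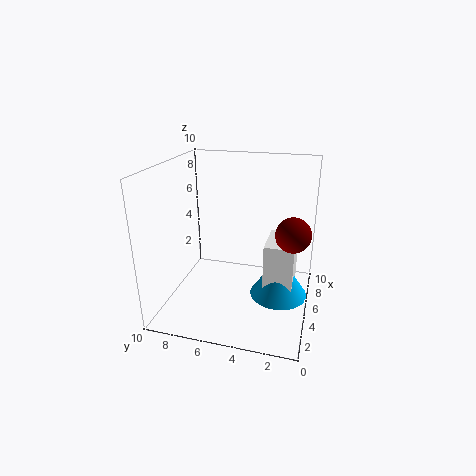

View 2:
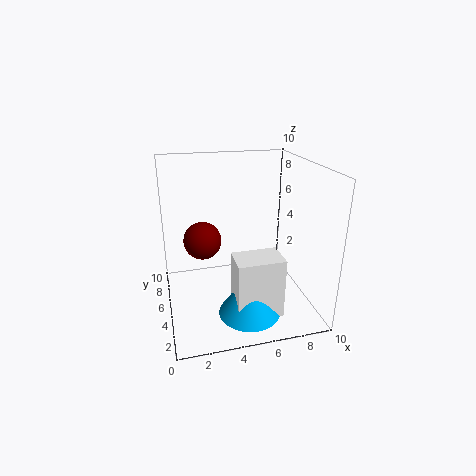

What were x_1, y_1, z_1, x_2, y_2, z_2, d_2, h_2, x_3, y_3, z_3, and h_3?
x_1 = 2, y_1 = 1, z_1 = 7, x_2 = 4, y_2 = 1, z_2 = 1, d_2 = 2, h_2 = 4, x_3 = 5, y_3 = 2, z_3 = 1, h_3 = 3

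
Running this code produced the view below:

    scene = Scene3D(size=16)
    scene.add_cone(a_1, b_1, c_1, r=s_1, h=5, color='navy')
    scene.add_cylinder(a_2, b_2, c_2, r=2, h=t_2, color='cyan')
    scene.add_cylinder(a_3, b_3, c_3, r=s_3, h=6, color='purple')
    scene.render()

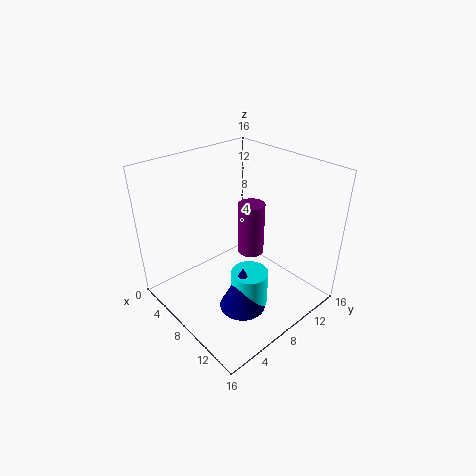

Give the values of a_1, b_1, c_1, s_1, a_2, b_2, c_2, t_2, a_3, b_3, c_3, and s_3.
a_1 = 11
b_1 = 6
c_1 = 1.5
s_1 = 2.5
a_2 = 11
b_2 = 7
c_2 = 1.5
t_2 = 4
a_3 = 8
b_3 = 10
c_3 = 5.5
s_3 = 1.5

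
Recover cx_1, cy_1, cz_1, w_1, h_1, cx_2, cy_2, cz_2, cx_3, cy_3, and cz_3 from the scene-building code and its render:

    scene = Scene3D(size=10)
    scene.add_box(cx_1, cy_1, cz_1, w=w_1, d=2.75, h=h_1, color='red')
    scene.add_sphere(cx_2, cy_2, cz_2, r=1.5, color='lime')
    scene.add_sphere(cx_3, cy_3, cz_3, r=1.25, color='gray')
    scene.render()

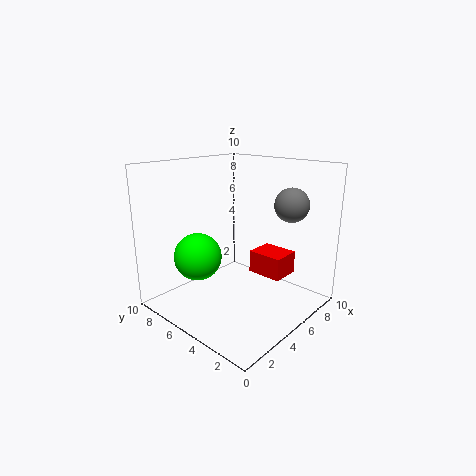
cx_1 = 7.5; cy_1 = 3.25; cz_1 = 1.25; w_1 = 2.25; h_1 = 1.75; cx_2 = 1.75; cy_2 = 5.5; cz_2 = 4.5; cx_3 = 8.5; cy_3 = 3; cz_3 = 7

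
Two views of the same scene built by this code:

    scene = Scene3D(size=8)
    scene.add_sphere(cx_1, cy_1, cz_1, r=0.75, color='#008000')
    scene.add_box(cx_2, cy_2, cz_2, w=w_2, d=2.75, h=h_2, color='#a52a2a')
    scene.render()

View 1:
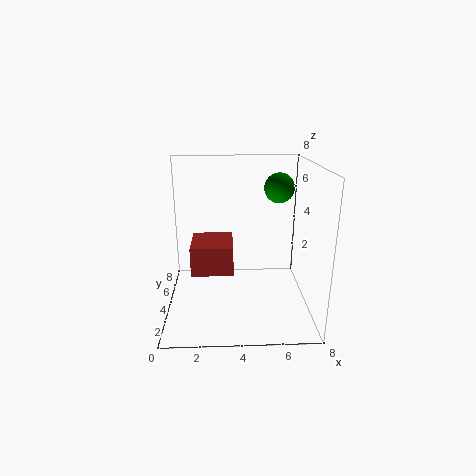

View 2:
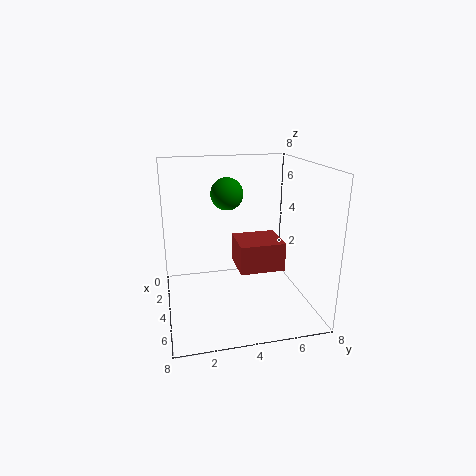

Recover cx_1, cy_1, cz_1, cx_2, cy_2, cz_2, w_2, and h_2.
cx_1 = 6, cy_1 = 3, cz_1 = 7, cx_2 = 1.25, cy_2 = 4.25, cz_2 = 1.5, w_2 = 2.5, h_2 = 1.75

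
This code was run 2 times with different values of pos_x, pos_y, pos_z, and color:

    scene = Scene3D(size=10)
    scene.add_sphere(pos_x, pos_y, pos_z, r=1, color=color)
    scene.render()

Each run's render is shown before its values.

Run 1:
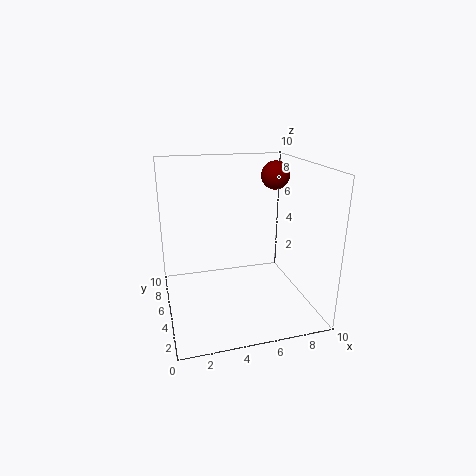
pos_x = 8
pos_y = 6
pos_z = 9
color = 'maroon'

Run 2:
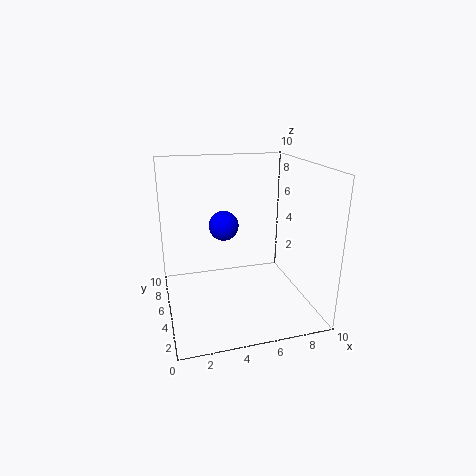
pos_x = 4
pos_y = 5
pos_z = 6
color = 'blue'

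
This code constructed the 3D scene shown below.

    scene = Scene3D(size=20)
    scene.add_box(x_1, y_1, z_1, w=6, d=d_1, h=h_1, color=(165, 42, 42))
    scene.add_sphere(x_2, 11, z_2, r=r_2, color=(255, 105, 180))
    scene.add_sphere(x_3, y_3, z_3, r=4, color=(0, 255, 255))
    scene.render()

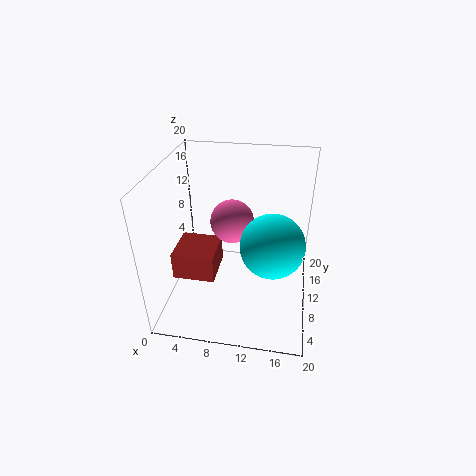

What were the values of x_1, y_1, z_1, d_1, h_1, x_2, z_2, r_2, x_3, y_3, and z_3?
x_1 = 1; y_1 = 7; z_1 = 4; d_1 = 6; h_1 = 4; x_2 = 9; z_2 = 12; r_2 = 3; x_3 = 15; y_3 = 6; z_3 = 12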